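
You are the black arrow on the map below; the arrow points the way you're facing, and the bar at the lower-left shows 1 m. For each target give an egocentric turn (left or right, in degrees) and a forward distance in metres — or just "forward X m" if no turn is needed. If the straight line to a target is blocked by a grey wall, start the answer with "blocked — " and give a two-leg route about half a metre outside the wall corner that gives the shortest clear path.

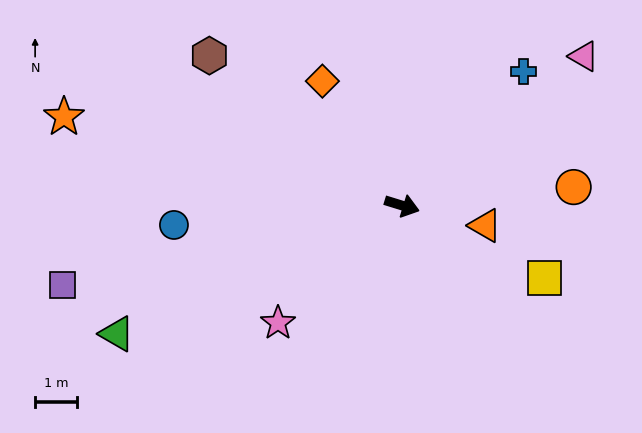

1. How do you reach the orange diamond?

turn left 140°, forward 3.6 m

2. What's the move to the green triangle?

turn right 139°, forward 7.5 m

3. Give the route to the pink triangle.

turn left 57°, forward 5.7 m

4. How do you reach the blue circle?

turn right 158°, forward 5.5 m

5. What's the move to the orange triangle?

turn left 4°, forward 2.1 m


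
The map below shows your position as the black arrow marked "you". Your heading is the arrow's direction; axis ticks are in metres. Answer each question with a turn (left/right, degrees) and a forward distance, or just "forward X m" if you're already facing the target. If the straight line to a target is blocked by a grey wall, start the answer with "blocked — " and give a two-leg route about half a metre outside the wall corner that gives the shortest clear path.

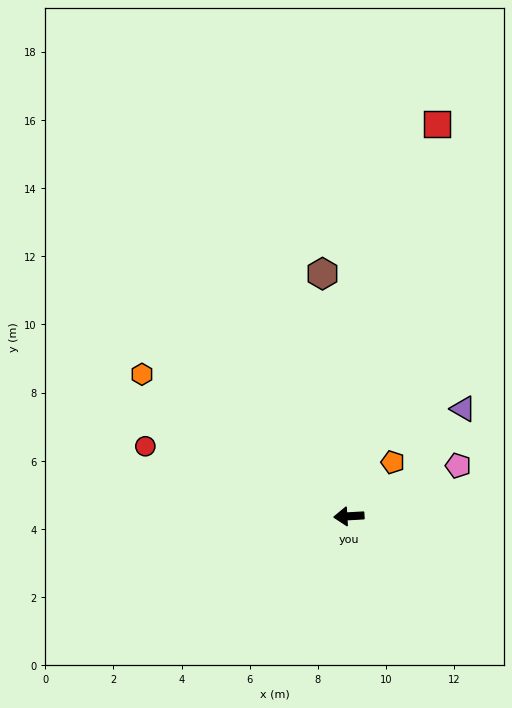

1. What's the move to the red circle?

turn right 22°, forward 6.3 m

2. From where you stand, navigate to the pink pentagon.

turn right 158°, forward 3.5 m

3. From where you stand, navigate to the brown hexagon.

turn right 87°, forward 7.2 m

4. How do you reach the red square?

turn right 106°, forward 11.8 m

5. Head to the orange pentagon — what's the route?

turn right 132°, forward 2.0 m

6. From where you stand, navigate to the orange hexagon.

turn right 38°, forward 7.4 m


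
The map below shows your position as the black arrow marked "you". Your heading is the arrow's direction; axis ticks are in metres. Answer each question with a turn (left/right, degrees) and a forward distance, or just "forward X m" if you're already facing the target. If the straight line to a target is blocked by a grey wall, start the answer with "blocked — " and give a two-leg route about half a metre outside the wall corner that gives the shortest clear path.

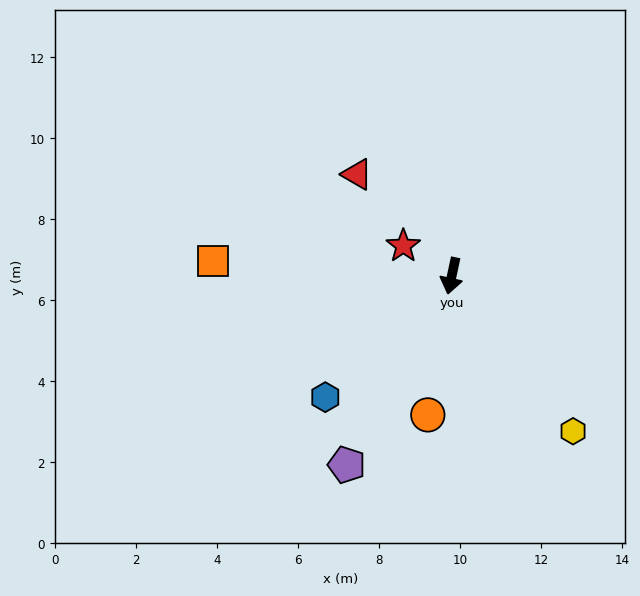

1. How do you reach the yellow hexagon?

turn left 50°, forward 4.9 m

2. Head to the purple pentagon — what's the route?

turn right 17°, forward 5.3 m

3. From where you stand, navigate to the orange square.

turn right 81°, forward 5.9 m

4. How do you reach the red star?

turn right 110°, forward 1.4 m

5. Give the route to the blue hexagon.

turn right 34°, forward 4.3 m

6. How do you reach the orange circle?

turn left 2°, forward 3.5 m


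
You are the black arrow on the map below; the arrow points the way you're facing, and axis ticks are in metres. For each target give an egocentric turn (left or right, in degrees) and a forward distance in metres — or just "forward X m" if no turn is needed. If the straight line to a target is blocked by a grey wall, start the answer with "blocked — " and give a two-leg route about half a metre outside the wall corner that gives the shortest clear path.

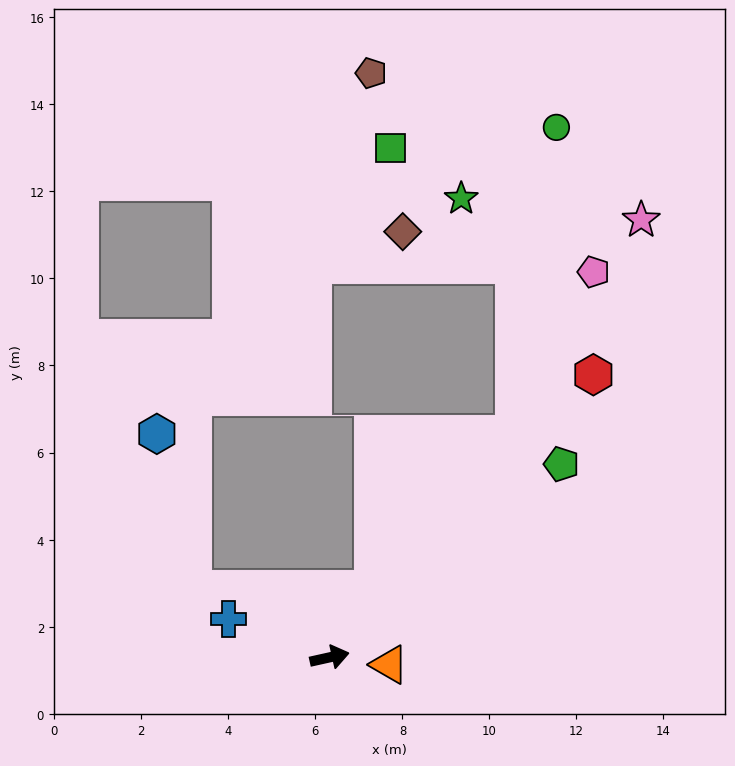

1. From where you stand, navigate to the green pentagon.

turn left 27°, forward 6.9 m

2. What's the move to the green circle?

blocked — turn left 38°, forward 6.7 m, then turn left 32°, forward 7.1 m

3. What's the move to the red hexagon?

turn left 34°, forward 8.9 m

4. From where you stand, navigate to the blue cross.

turn left 147°, forward 2.5 m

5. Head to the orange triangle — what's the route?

turn right 19°, forward 1.4 m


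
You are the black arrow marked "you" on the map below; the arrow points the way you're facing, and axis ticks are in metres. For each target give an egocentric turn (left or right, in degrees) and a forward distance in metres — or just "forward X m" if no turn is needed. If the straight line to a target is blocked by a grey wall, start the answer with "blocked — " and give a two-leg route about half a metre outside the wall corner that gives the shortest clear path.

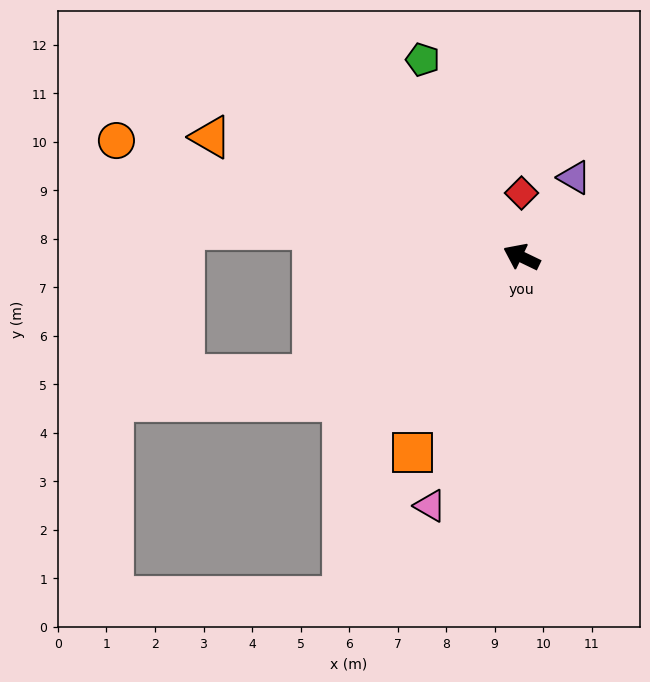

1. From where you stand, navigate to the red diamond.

turn right 64°, forward 1.3 m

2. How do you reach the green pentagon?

turn right 38°, forward 4.5 m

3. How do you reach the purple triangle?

turn right 98°, forward 2.0 m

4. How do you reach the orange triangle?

turn left 5°, forward 6.9 m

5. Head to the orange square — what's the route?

turn left 87°, forward 4.6 m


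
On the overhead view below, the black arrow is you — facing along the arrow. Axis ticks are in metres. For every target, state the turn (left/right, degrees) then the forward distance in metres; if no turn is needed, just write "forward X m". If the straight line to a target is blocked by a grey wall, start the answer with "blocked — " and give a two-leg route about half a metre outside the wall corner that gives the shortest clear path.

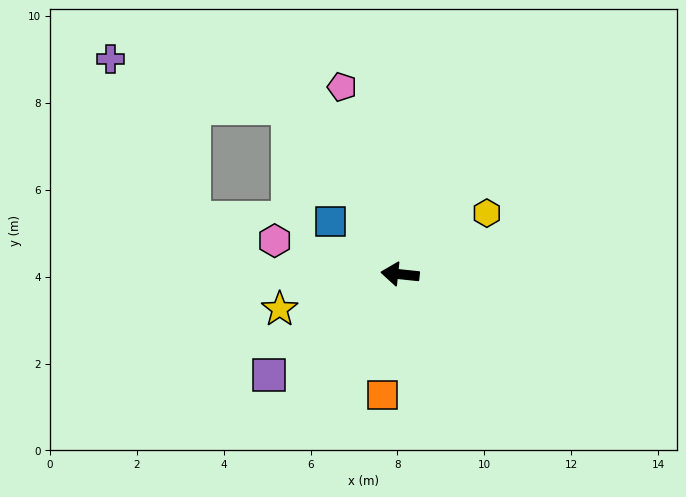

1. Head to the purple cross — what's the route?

blocked — turn right 51°, forward 4.6 m, then turn left 42°, forward 4.3 m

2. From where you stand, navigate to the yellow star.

turn left 22°, forward 2.9 m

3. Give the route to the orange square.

turn left 88°, forward 2.8 m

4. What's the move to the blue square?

turn right 31°, forward 2.0 m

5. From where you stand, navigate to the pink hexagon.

turn right 9°, forward 3.0 m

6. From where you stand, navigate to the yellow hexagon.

turn right 139°, forward 2.4 m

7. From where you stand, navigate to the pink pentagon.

turn right 67°, forward 4.5 m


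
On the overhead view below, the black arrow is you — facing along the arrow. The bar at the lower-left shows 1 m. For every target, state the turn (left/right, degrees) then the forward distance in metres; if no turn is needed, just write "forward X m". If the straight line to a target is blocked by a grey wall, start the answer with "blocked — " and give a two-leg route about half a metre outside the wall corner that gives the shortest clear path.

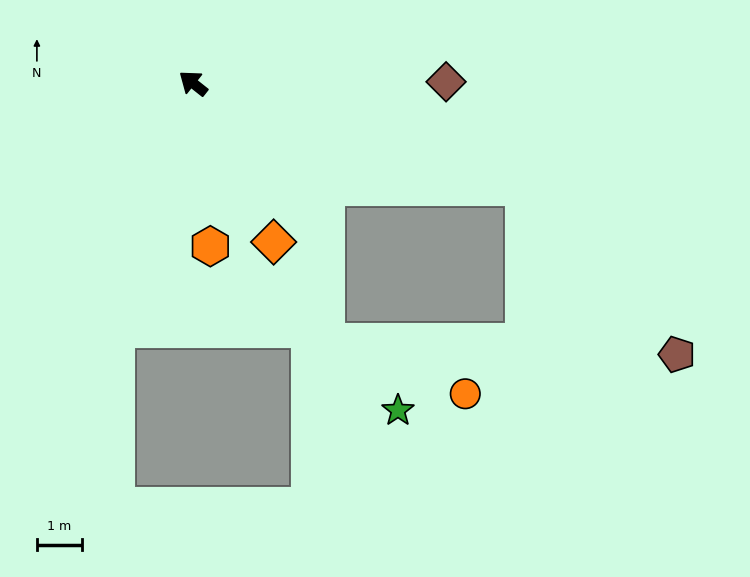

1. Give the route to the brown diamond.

turn right 141°, forward 5.7 m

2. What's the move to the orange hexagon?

turn left 134°, forward 3.7 m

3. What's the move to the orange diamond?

turn left 155°, forward 4.0 m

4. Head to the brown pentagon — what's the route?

blocked — turn right 159°, forward 7.8 m, then turn right 30°, forward 5.1 m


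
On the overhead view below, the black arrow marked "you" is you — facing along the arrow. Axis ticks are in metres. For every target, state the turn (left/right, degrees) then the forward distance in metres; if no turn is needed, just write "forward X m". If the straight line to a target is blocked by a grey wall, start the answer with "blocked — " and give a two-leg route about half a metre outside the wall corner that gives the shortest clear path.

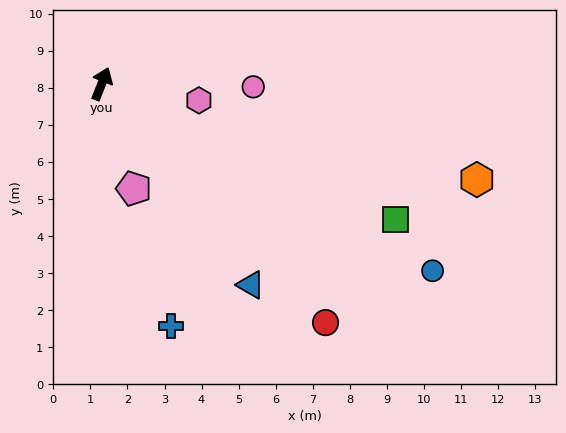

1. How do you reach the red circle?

turn right 115°, forward 8.8 m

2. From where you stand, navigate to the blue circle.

turn right 98°, forward 10.3 m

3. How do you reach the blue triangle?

turn right 122°, forward 6.8 m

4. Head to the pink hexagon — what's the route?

turn right 78°, forward 2.7 m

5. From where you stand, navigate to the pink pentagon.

turn right 141°, forward 3.0 m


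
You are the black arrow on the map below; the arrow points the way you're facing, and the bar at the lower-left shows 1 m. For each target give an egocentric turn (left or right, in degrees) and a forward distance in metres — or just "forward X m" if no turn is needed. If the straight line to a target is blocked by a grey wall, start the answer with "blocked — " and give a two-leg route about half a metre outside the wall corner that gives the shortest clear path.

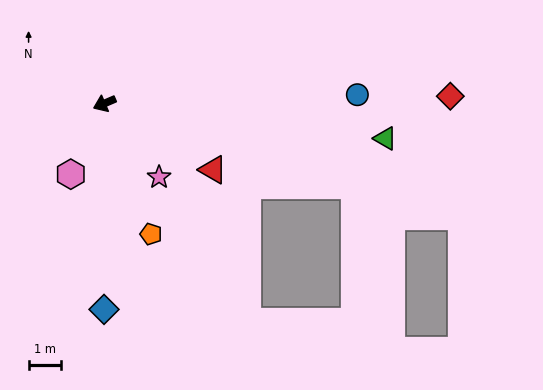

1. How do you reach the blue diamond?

turn left 67°, forward 6.4 m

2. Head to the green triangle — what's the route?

turn left 150°, forward 8.8 m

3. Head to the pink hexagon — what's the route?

turn left 41°, forward 2.4 m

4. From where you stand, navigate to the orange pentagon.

turn left 86°, forward 4.3 m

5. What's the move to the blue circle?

turn left 159°, forward 7.8 m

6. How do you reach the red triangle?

turn left 125°, forward 3.9 m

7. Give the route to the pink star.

turn left 103°, forward 2.8 m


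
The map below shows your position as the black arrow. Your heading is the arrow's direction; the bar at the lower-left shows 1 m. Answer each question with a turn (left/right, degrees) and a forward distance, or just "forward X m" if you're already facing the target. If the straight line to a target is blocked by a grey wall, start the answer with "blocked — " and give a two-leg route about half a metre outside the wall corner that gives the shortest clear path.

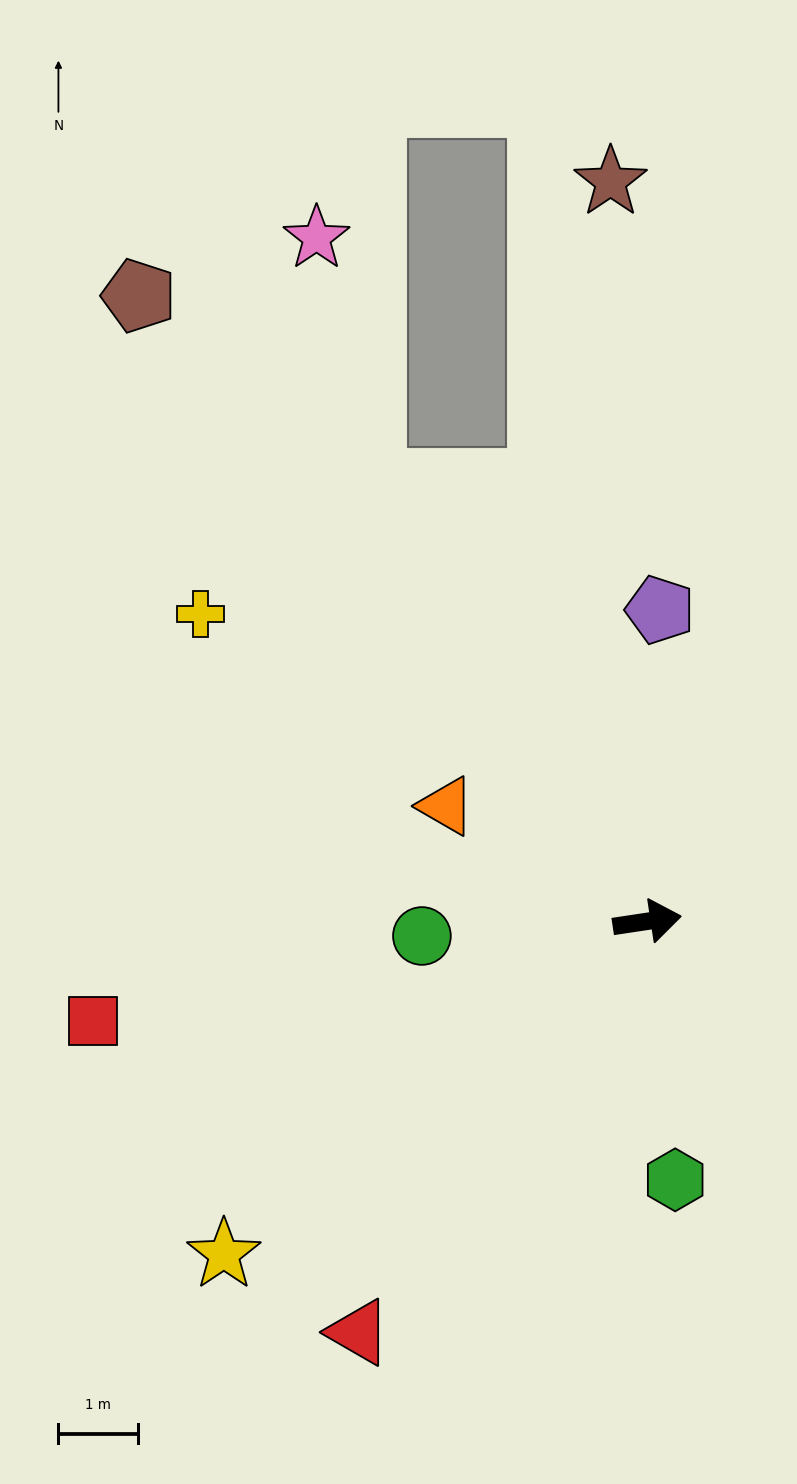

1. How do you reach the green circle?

turn left 175°, forward 2.8 m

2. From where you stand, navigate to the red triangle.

turn right 134°, forward 6.3 m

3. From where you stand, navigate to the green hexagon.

turn right 92°, forward 3.3 m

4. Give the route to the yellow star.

turn right 150°, forward 6.8 m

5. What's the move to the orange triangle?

turn left 142°, forward 2.9 m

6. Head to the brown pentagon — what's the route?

turn left 121°, forward 10.2 m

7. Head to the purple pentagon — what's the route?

turn left 79°, forward 3.9 m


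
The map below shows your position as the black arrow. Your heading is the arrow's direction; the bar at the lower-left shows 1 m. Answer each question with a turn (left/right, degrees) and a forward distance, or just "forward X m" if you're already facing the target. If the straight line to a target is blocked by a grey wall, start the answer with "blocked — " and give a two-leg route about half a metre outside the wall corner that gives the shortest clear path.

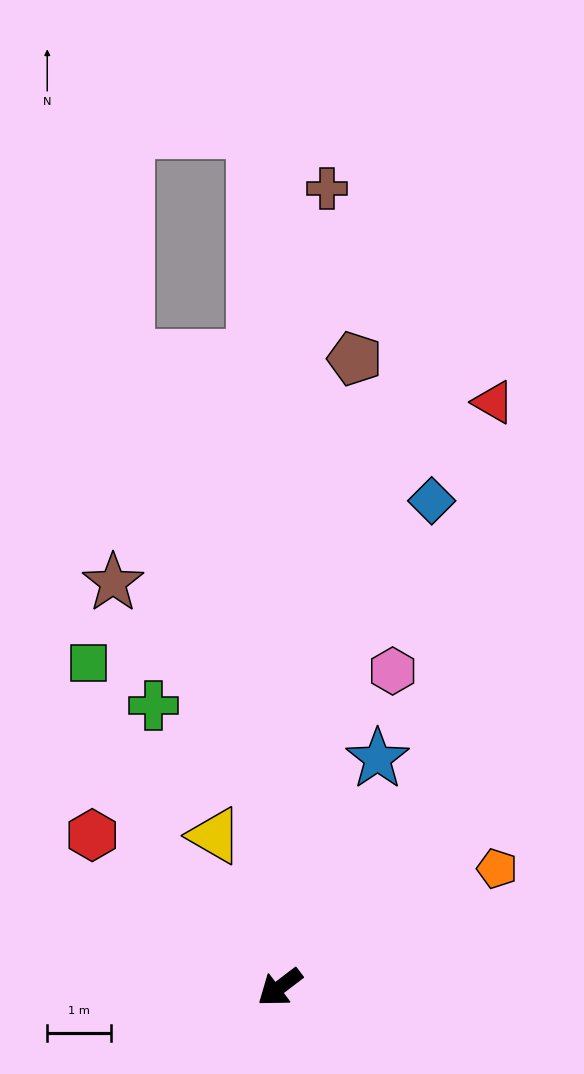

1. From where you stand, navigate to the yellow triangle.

turn right 104°, forward 2.6 m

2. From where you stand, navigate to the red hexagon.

turn right 76°, forward 3.8 m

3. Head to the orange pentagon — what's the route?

turn left 171°, forward 3.9 m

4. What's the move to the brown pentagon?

turn right 134°, forward 10.0 m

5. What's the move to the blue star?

turn right 150°, forward 3.9 m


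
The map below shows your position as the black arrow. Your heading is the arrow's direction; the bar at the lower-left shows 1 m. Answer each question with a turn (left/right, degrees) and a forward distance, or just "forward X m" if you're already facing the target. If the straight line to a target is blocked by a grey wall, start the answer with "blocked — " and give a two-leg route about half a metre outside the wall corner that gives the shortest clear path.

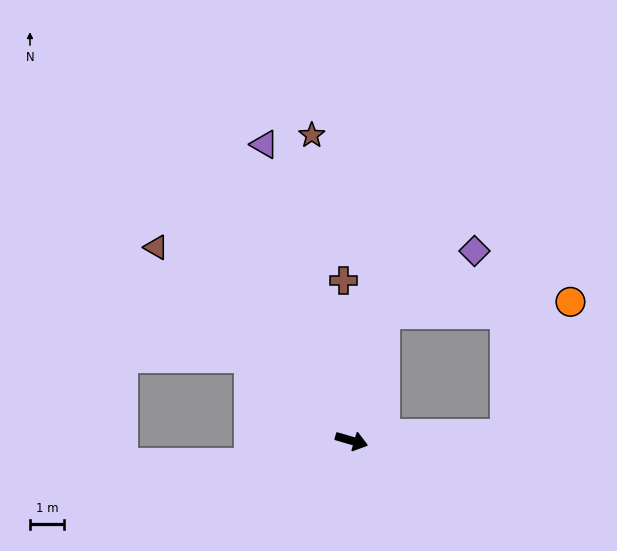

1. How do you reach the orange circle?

blocked — turn left 19°, forward 4.5 m, then turn left 61°, forward 4.3 m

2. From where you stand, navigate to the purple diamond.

blocked — turn left 91°, forward 3.8 m, then turn right 39°, forward 3.2 m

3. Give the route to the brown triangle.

turn left 152°, forward 8.0 m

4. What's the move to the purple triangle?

turn left 123°, forward 9.0 m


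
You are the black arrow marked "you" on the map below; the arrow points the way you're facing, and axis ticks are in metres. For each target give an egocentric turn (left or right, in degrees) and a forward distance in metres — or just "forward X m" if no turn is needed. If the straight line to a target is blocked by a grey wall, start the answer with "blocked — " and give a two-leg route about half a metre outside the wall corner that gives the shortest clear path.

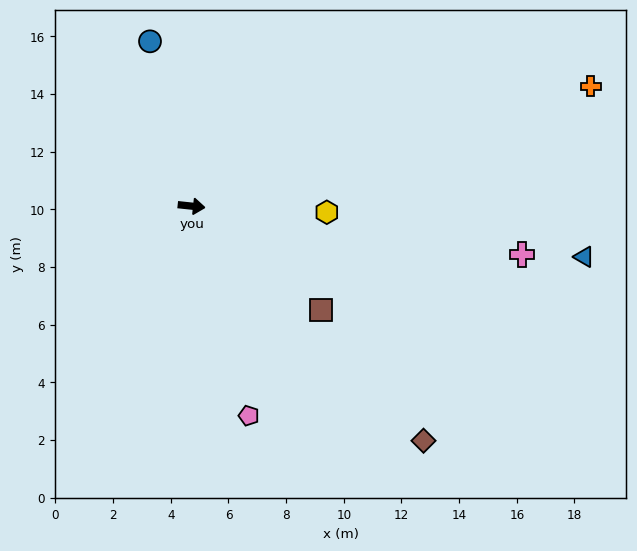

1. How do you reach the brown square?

turn right 33°, forward 5.8 m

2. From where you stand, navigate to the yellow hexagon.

turn left 3°, forward 4.7 m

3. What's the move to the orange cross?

turn left 23°, forward 14.5 m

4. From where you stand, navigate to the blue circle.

turn left 110°, forward 5.9 m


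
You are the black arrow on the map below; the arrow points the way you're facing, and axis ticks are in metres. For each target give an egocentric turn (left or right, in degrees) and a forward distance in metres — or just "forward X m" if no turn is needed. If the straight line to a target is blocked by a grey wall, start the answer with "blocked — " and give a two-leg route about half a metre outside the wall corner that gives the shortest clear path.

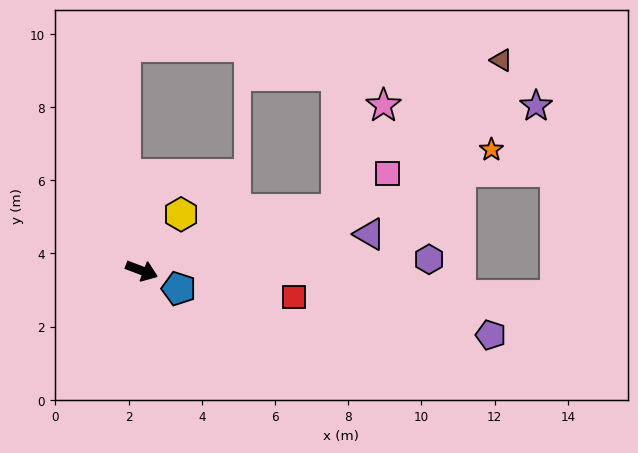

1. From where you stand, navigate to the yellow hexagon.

turn left 76°, forward 1.9 m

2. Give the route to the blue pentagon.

turn right 5°, forward 1.1 m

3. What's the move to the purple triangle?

turn left 30°, forward 6.3 m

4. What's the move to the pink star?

blocked — turn left 38°, forward 5.6 m, then turn left 48°, forward 3.1 m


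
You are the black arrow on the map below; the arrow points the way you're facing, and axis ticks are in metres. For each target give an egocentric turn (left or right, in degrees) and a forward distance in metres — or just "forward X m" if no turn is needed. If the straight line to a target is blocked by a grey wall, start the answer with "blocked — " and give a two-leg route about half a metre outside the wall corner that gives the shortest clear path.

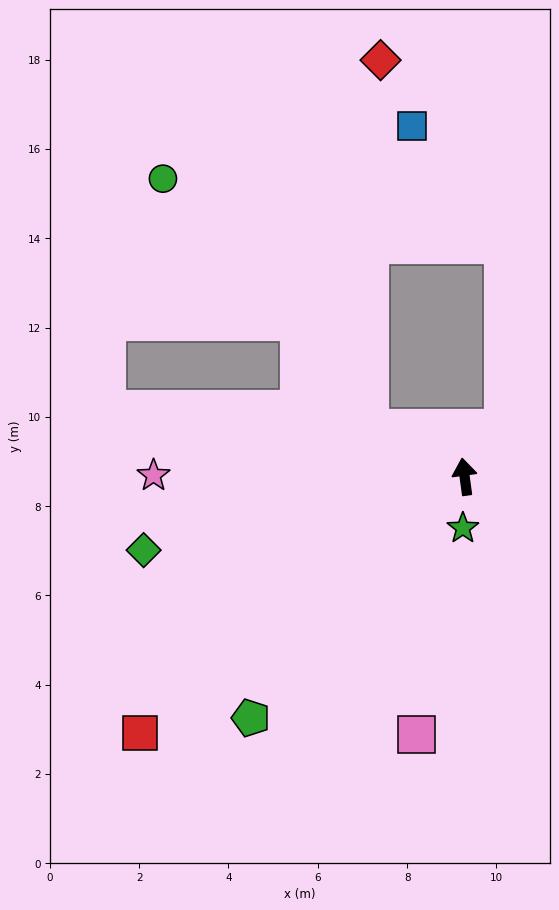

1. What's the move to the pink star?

turn left 82°, forward 7.0 m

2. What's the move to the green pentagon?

turn left 131°, forward 7.2 m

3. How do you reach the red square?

turn left 121°, forward 9.3 m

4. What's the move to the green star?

turn left 170°, forward 1.2 m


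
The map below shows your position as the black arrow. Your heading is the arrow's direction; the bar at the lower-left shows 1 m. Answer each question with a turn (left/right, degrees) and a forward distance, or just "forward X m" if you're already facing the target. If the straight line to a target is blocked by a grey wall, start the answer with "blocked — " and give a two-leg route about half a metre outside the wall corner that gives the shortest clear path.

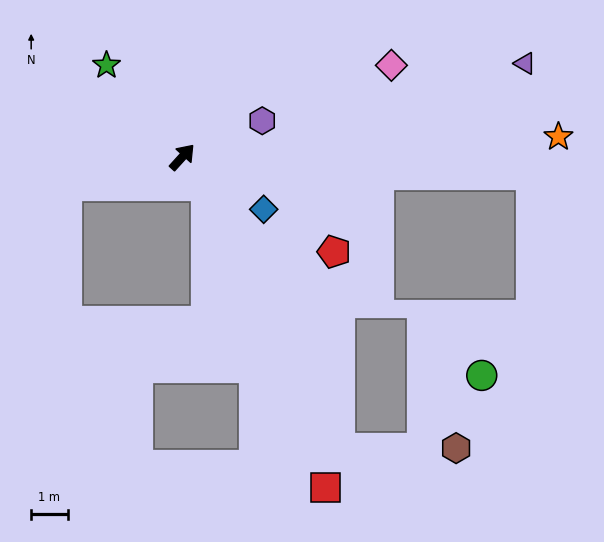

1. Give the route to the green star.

turn left 82°, forward 3.3 m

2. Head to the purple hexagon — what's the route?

turn right 23°, forward 2.4 m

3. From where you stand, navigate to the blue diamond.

turn right 81°, forward 2.6 m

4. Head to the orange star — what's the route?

turn right 45°, forward 10.3 m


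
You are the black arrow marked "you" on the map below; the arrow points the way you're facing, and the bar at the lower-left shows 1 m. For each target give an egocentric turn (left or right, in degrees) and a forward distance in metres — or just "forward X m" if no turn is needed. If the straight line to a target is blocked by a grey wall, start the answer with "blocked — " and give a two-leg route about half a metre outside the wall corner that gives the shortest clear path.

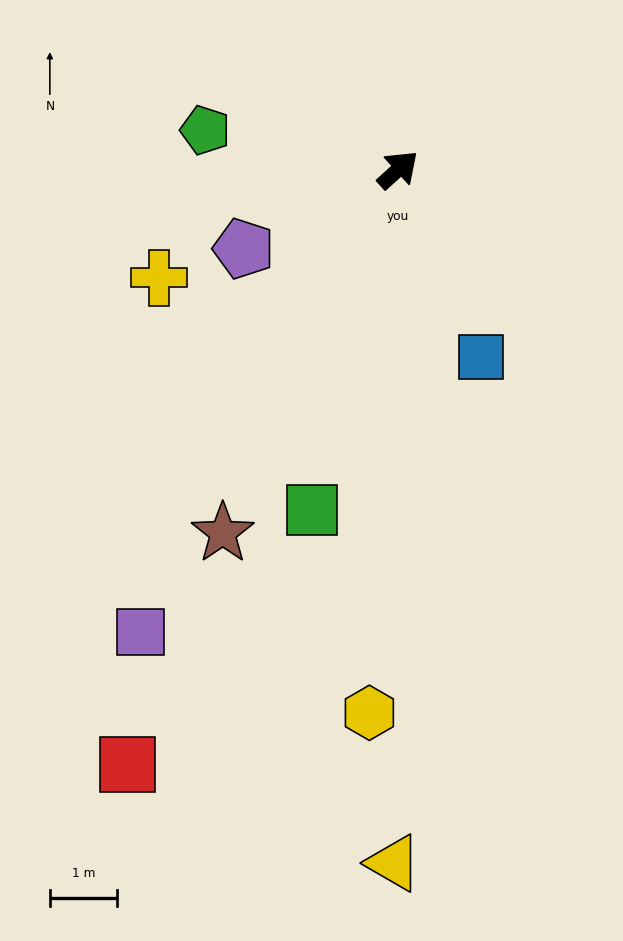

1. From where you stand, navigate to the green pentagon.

turn left 126°, forward 2.9 m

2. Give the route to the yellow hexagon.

turn right 135°, forward 8.1 m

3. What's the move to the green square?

turn right 146°, forward 5.2 m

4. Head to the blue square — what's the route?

turn right 108°, forward 3.1 m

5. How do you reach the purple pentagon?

turn left 165°, forward 2.6 m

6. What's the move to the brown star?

turn right 158°, forward 6.0 m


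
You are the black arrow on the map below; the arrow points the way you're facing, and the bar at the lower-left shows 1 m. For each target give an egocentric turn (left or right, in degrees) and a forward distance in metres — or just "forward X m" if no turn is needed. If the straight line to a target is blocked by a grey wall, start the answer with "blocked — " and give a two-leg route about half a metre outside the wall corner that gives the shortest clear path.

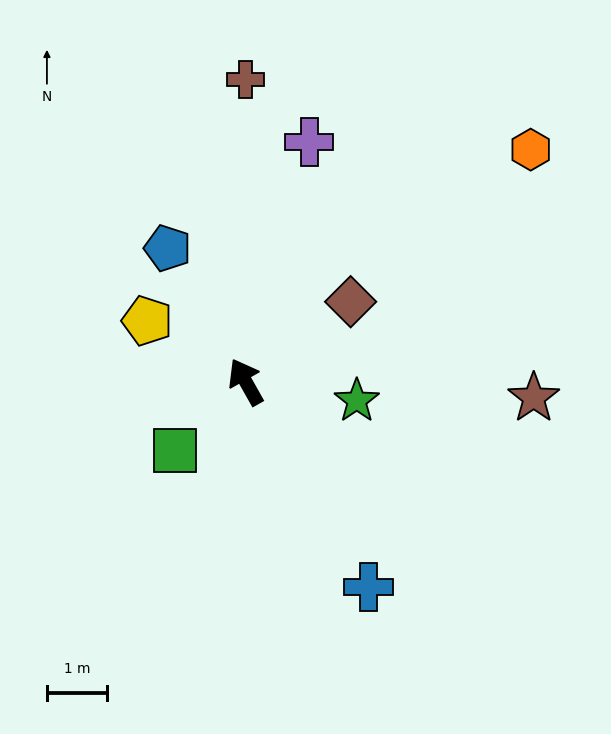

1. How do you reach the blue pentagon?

forward 2.6 m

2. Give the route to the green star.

turn right 129°, forward 1.9 m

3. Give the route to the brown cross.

turn right 29°, forward 5.0 m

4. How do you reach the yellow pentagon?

turn left 29°, forward 1.9 m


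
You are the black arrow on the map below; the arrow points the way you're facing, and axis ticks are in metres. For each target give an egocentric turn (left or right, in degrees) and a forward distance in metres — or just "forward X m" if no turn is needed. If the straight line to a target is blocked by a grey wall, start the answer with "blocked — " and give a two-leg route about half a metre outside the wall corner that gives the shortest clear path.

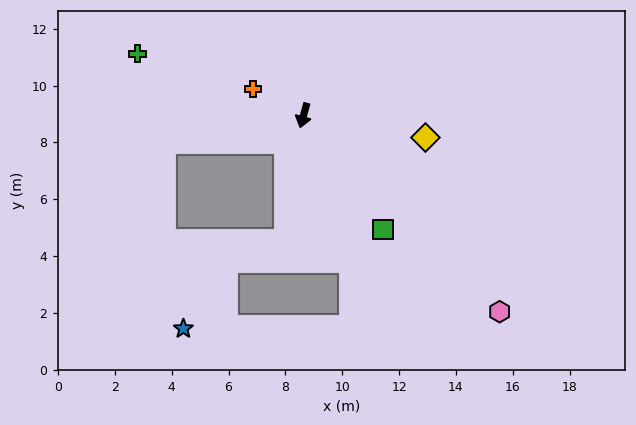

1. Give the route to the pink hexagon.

turn left 60°, forward 9.8 m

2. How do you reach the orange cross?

turn right 102°, forward 2.0 m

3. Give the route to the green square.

turn left 50°, forward 4.9 m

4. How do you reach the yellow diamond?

turn left 95°, forward 4.4 m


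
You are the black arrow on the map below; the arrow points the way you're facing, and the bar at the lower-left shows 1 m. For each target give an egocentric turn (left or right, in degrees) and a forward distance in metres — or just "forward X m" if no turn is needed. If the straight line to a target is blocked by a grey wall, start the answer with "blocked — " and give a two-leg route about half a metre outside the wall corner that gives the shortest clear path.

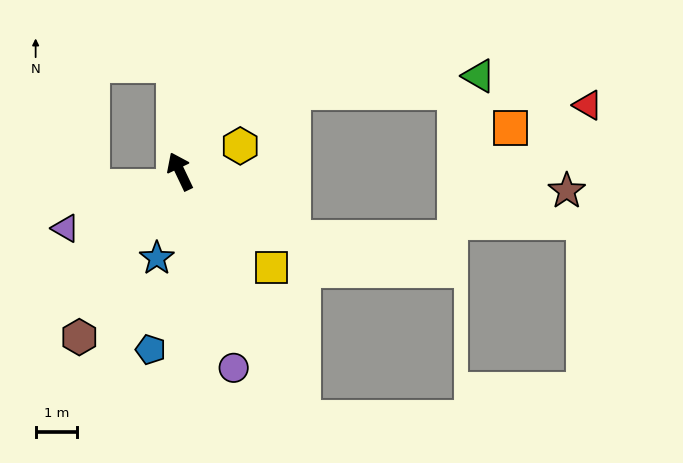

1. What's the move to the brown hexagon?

turn left 123°, forward 4.6 m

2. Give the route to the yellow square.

turn right 162°, forward 3.2 m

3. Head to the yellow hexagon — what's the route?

turn right 93°, forward 1.6 m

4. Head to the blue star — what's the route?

turn left 140°, forward 2.1 m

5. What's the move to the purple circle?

turn left 170°, forward 4.9 m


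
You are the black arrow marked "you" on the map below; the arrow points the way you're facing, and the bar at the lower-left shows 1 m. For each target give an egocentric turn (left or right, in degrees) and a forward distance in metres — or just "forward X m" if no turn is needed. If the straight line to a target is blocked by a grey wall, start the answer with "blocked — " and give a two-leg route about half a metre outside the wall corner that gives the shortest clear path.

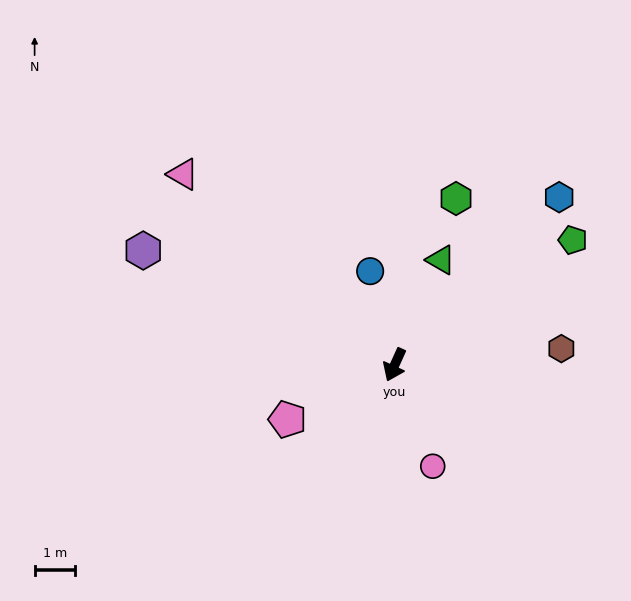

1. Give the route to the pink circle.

turn left 45°, forward 2.7 m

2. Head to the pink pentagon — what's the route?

turn right 39°, forward 2.9 m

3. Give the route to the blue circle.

turn right 141°, forward 2.4 m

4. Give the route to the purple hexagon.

turn right 90°, forward 6.8 m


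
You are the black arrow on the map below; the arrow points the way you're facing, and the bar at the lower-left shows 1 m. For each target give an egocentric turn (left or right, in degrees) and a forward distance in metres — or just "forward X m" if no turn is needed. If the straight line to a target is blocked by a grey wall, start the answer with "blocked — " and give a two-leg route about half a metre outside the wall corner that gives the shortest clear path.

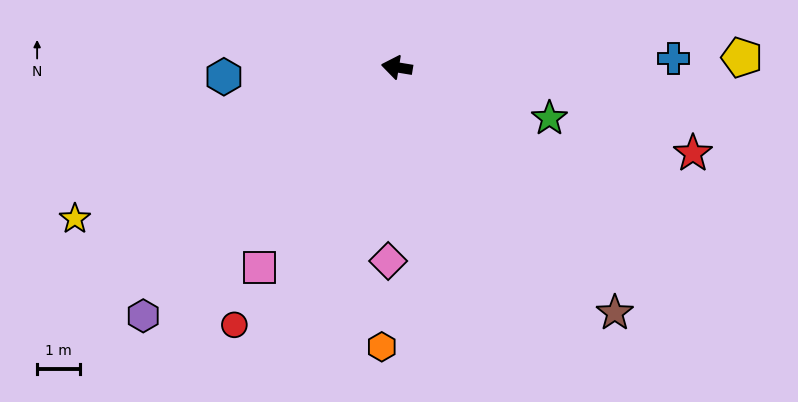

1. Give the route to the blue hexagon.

turn left 12°, forward 4.0 m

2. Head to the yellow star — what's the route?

turn left 34°, forward 8.2 m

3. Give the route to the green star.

turn left 171°, forward 3.7 m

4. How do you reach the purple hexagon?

turn left 54°, forward 8.2 m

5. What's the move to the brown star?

turn left 141°, forward 7.6 m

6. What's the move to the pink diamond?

turn left 97°, forward 4.5 m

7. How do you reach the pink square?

turn left 65°, forward 5.6 m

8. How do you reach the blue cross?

turn right 169°, forward 6.4 m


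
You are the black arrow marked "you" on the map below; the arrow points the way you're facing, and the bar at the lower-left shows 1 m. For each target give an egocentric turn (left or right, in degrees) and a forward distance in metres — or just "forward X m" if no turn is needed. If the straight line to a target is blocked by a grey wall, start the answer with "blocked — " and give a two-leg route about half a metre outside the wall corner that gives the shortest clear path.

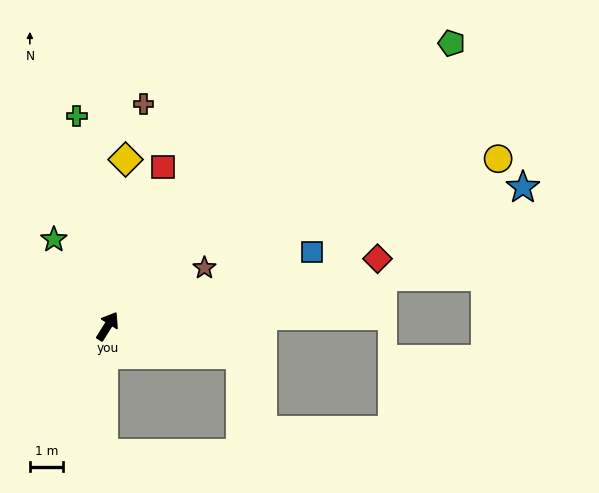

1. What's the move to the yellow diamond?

turn left 26°, forward 5.0 m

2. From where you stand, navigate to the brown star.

turn right 27°, forward 3.4 m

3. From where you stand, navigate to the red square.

turn left 13°, forward 5.0 m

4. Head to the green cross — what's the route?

turn left 40°, forward 6.3 m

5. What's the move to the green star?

turn left 64°, forward 3.0 m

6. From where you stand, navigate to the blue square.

turn right 38°, forward 6.5 m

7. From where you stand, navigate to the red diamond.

turn right 44°, forward 8.3 m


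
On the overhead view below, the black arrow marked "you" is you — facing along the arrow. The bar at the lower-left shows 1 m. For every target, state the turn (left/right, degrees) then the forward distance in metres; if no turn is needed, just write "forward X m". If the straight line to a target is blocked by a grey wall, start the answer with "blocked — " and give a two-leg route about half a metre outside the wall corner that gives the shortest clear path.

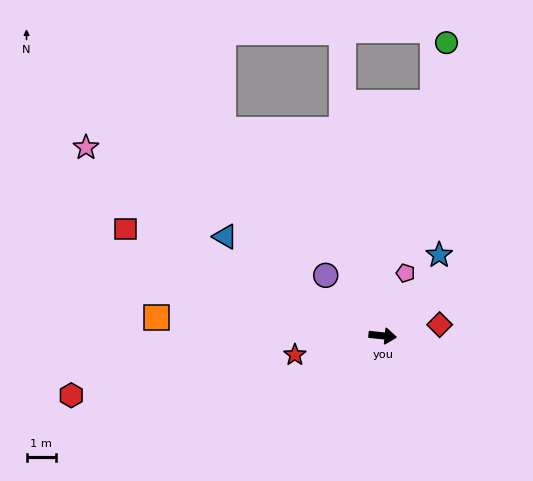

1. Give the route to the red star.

turn right 162°, forward 3.1 m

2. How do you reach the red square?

turn left 163°, forward 9.6 m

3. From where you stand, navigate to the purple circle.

turn left 139°, forward 2.9 m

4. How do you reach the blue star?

turn left 61°, forward 3.4 m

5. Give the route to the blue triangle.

turn left 154°, forward 6.4 m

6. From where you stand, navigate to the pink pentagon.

turn left 76°, forward 2.3 m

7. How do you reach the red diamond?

turn left 17°, forward 2.0 m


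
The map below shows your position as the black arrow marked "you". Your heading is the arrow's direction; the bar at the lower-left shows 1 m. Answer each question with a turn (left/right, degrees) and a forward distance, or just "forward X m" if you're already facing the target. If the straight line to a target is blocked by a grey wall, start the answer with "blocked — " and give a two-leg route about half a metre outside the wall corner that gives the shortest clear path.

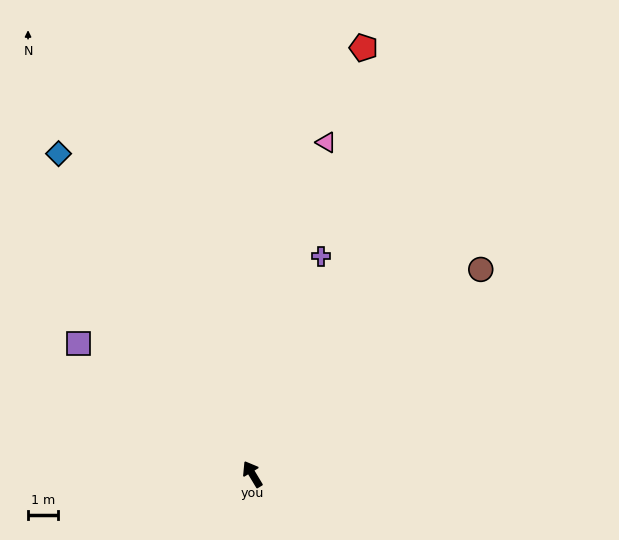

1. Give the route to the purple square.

turn left 22°, forward 7.3 m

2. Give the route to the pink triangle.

turn right 44°, forward 11.3 m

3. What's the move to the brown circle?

turn right 79°, forward 10.2 m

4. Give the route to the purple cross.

turn right 48°, forward 7.6 m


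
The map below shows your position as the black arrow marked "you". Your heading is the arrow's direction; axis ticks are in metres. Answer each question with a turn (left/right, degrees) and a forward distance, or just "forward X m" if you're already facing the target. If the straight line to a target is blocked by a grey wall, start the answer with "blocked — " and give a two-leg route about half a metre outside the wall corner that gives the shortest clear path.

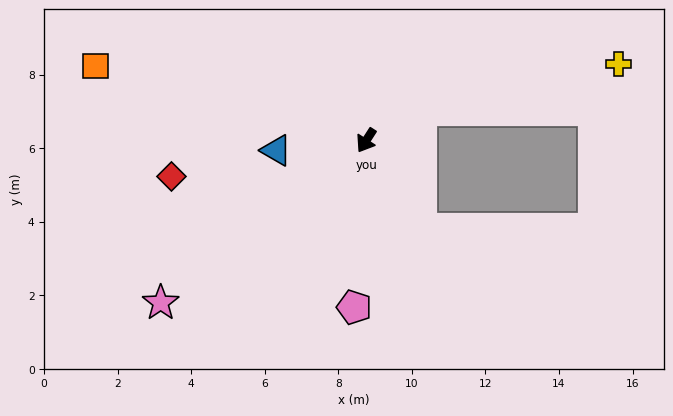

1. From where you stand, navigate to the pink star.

turn right 19°, forward 7.1 m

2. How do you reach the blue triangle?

turn right 51°, forward 2.5 m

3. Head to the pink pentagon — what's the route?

turn left 29°, forward 4.5 m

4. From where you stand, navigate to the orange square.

turn right 73°, forward 7.6 m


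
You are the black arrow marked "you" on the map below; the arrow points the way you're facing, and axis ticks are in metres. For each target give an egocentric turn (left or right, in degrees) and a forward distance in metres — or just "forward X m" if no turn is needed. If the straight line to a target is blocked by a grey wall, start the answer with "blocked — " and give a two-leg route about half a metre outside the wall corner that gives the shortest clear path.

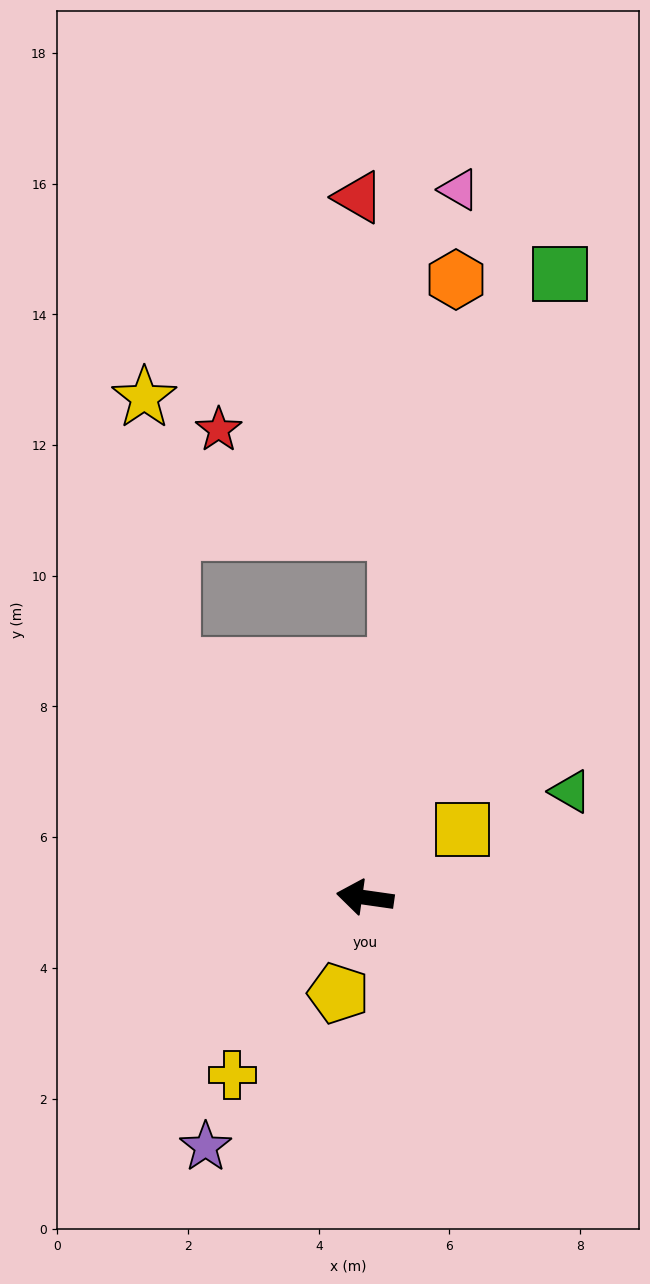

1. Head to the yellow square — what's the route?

turn right 137°, forward 1.8 m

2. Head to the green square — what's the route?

turn right 99°, forward 10.0 m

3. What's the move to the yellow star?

blocked — turn right 42°, forward 4.6 m, then turn right 34°, forward 4.1 m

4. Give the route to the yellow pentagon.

turn left 82°, forward 1.5 m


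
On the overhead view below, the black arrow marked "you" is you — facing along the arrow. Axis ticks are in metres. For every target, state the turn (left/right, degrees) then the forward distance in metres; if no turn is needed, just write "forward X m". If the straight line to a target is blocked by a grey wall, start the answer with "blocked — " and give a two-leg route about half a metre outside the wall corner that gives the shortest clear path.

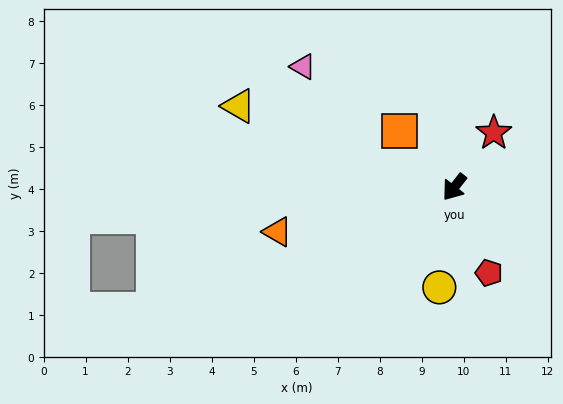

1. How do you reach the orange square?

turn right 98°, forward 1.9 m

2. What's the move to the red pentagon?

turn left 60°, forward 2.2 m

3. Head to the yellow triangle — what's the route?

turn right 73°, forward 5.5 m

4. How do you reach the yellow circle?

turn left 30°, forward 2.4 m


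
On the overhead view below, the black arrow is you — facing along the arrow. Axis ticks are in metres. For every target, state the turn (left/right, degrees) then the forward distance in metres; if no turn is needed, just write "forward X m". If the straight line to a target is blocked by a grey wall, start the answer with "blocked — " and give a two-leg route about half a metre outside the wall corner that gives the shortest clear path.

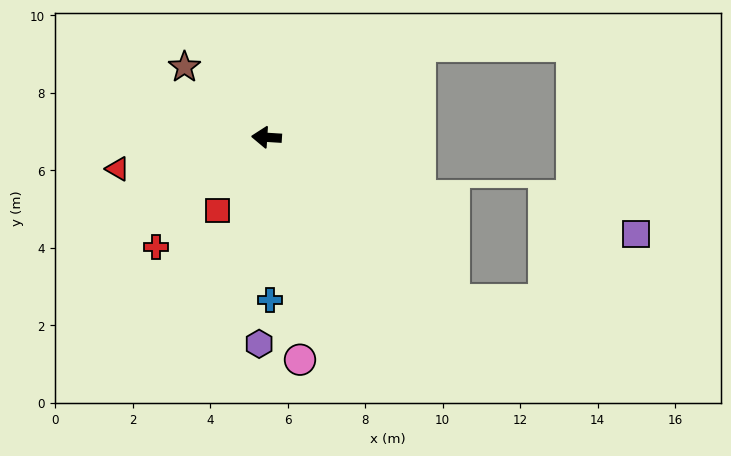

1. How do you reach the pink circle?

turn left 102°, forward 5.8 m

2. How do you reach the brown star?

turn right 37°, forward 2.8 m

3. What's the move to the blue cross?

turn left 95°, forward 4.2 m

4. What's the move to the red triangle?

turn left 16°, forward 3.9 m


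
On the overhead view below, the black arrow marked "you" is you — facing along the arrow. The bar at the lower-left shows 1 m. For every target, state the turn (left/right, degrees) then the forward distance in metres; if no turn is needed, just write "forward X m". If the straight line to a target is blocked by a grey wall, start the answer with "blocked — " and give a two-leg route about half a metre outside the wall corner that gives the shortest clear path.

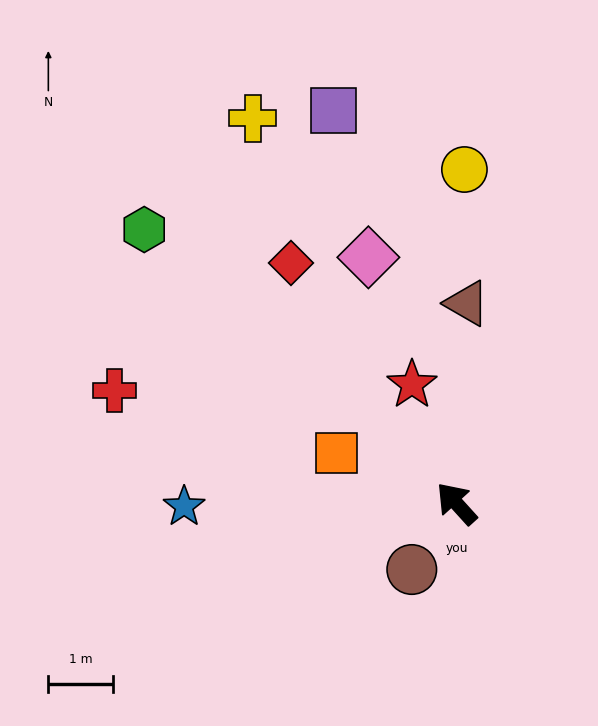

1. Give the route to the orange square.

turn left 25°, forward 2.0 m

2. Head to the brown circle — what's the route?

turn left 104°, forward 1.2 m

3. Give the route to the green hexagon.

turn left 7°, forward 6.5 m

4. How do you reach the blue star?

turn left 48°, forward 4.2 m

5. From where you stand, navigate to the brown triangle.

turn right 45°, forward 3.1 m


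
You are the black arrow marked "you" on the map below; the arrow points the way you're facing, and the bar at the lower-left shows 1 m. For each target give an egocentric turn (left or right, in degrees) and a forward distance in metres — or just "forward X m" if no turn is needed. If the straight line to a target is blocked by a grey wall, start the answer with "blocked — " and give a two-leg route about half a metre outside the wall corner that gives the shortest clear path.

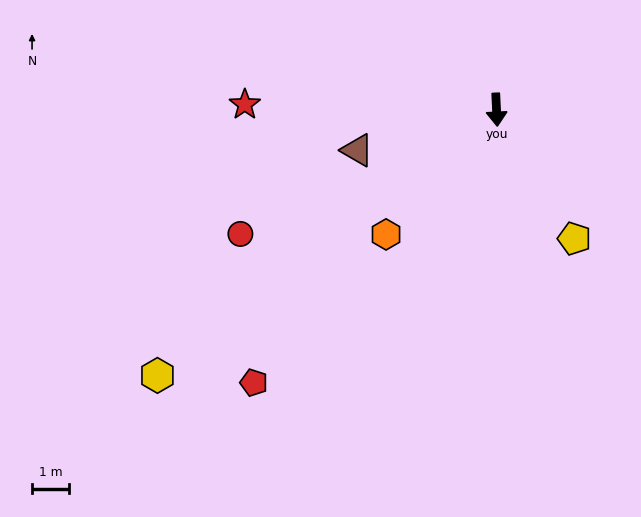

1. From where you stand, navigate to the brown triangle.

turn right 77°, forward 3.9 m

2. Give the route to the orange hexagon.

turn right 44°, forward 4.5 m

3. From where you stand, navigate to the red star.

turn right 94°, forward 6.8 m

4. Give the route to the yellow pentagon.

turn left 28°, forward 4.1 m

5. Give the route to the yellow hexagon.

turn right 55°, forward 11.6 m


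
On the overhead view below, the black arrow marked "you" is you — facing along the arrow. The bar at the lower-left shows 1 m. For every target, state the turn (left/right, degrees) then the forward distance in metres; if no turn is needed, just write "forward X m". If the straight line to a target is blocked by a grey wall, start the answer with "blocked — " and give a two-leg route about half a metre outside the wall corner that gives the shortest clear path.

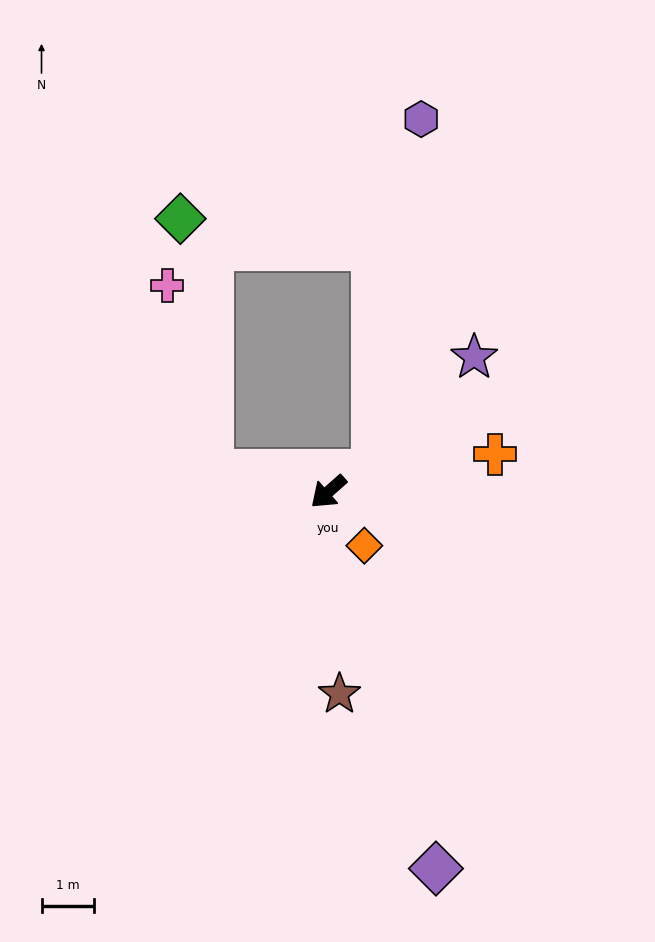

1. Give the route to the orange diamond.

turn left 82°, forward 1.2 m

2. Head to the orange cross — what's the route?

turn left 151°, forward 3.2 m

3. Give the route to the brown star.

turn left 52°, forward 3.8 m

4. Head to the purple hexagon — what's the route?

blocked — turn left 162°, forward 0.9 m, then turn left 59°, forward 6.7 m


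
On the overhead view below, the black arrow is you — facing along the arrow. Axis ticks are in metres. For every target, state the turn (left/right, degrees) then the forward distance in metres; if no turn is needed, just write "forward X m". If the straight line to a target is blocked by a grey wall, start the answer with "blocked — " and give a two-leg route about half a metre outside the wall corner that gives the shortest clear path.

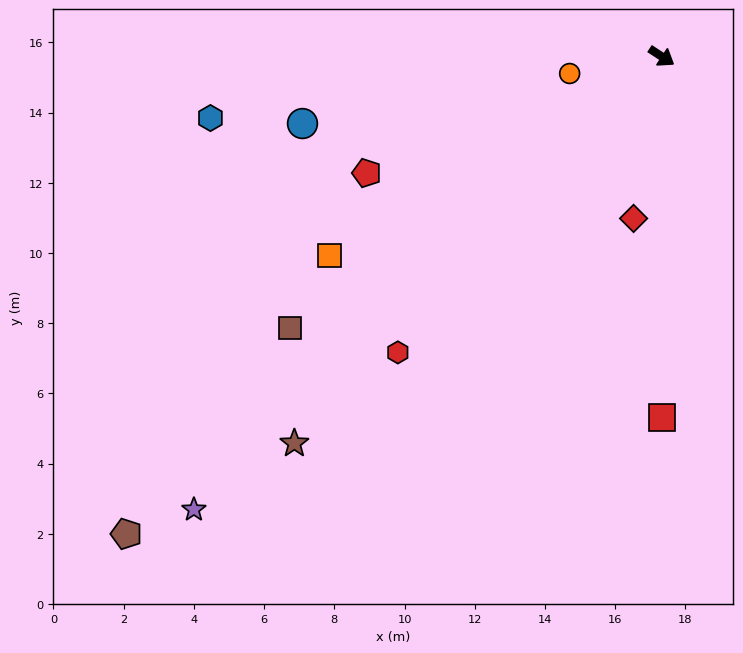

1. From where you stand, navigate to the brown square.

turn right 111°, forward 13.1 m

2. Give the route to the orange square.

turn right 116°, forward 11.0 m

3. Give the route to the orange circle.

turn right 136°, forward 2.7 m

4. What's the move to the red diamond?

turn right 67°, forward 4.7 m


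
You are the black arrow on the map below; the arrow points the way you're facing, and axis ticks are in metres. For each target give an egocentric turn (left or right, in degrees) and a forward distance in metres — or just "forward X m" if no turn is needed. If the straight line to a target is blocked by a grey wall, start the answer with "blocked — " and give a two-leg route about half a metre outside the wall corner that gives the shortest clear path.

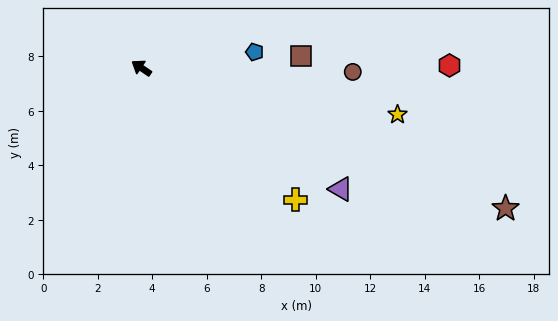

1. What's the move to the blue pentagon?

turn right 138°, forward 4.2 m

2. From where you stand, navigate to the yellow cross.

turn left 174°, forward 7.4 m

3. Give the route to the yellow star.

turn right 156°, forward 9.6 m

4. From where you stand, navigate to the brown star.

turn right 167°, forward 14.3 m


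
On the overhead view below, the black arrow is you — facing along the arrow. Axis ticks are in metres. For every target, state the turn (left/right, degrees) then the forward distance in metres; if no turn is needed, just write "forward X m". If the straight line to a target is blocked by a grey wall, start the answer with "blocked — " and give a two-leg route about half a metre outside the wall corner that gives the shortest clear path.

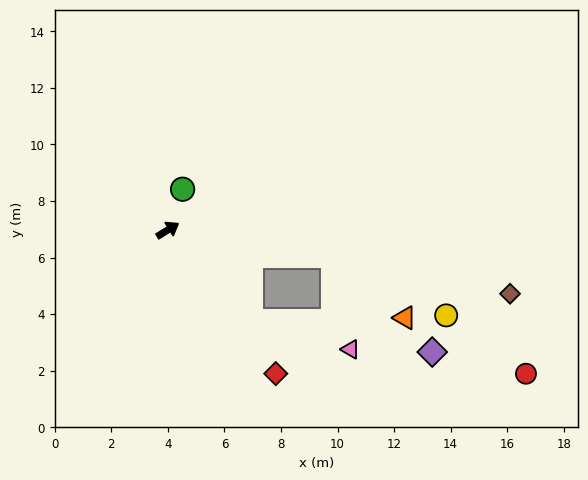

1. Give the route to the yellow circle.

blocked — turn right 41°, forward 5.9 m, then turn right 18°, forward 4.5 m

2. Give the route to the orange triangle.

blocked — turn right 41°, forward 5.9 m, then turn right 31°, forward 3.4 m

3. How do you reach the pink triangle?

blocked — turn right 79°, forward 4.4 m, then turn left 31°, forward 3.7 m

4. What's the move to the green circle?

turn left 38°, forward 1.5 m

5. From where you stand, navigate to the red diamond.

turn right 85°, forward 6.4 m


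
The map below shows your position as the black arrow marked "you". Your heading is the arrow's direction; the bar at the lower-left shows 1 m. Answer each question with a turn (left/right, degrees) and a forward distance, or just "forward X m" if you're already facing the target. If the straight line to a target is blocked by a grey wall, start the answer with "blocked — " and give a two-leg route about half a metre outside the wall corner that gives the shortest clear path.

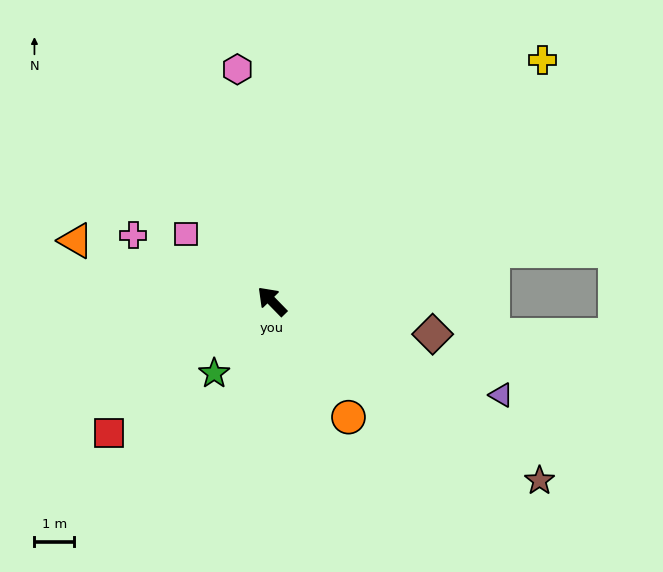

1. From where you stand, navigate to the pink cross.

turn left 20°, forward 3.8 m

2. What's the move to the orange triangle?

turn left 29°, forward 5.1 m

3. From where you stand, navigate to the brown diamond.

turn right 146°, forward 4.1 m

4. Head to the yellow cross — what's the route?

turn right 93°, forward 9.1 m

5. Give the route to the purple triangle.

turn right 157°, forward 6.2 m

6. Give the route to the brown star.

turn right 168°, forward 8.0 m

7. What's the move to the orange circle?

turn left 169°, forward 3.5 m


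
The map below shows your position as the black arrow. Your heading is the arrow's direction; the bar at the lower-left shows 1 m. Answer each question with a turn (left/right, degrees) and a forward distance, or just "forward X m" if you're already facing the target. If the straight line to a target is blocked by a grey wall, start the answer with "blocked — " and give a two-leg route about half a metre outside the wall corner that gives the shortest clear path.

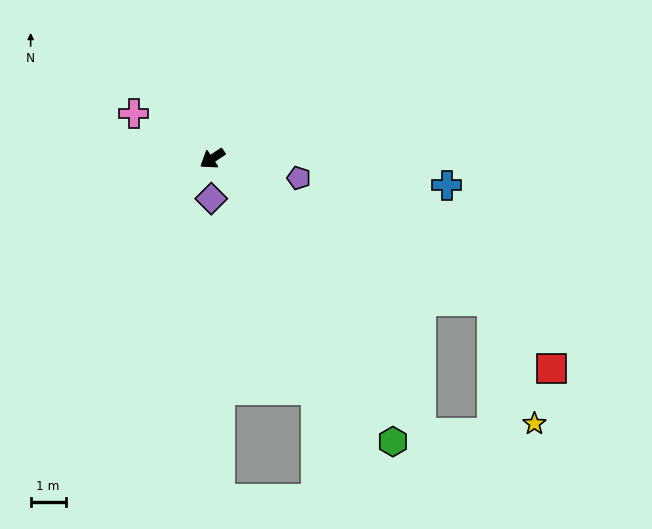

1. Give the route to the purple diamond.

turn left 55°, forward 1.1 m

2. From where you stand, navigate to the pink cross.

turn right 64°, forward 2.6 m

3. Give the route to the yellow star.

blocked — turn left 119°, forward 9.0 m, then turn right 44°, forward 3.7 m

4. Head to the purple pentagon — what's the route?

turn left 134°, forward 2.5 m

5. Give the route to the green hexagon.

turn left 89°, forward 9.6 m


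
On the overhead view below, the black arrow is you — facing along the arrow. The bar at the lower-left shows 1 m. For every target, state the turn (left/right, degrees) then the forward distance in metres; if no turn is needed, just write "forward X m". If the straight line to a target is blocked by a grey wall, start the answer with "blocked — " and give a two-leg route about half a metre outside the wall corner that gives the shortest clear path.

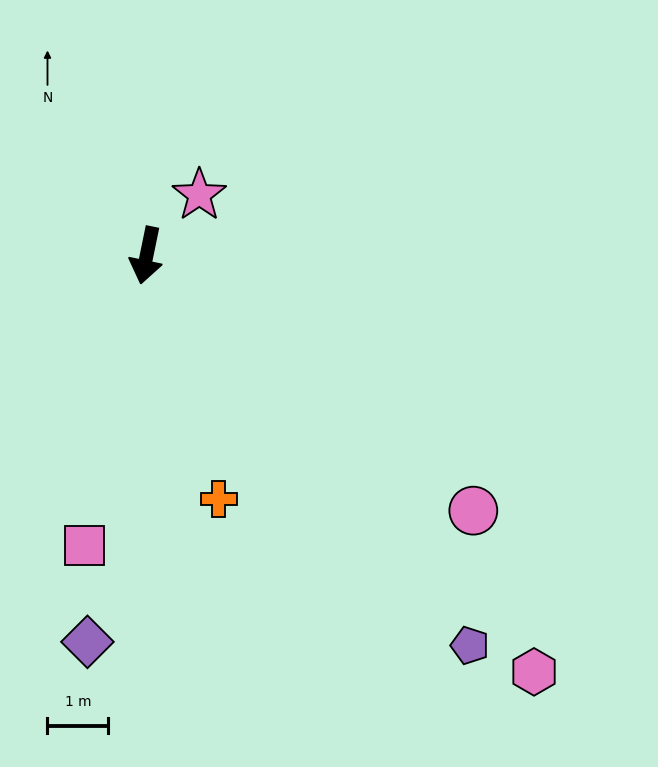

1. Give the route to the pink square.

forward 4.9 m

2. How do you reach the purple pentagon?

turn left 51°, forward 8.3 m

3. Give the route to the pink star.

turn left 151°, forward 1.3 m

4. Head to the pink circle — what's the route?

turn left 64°, forward 6.8 m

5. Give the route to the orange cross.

turn left 28°, forward 4.2 m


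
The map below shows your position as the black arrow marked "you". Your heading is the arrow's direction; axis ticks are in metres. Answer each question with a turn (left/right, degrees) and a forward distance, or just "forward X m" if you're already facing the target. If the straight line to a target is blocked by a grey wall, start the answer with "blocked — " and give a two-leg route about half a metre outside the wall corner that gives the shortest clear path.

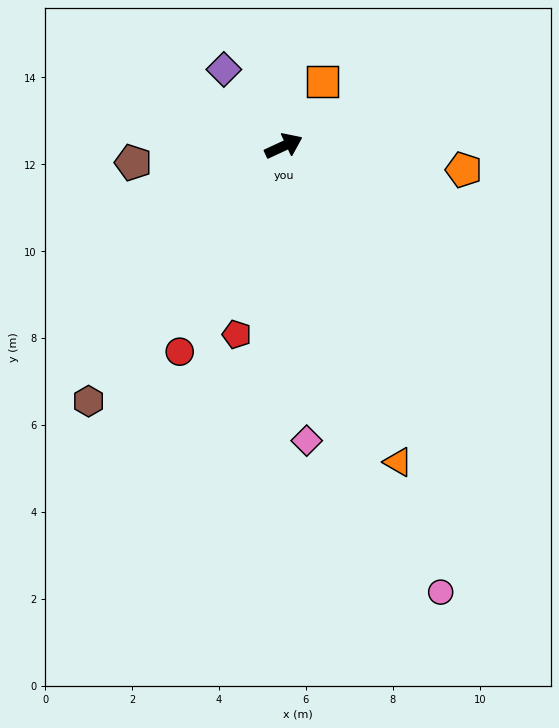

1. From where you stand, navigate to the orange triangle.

turn right 95°, forward 7.7 m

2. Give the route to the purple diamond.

turn left 103°, forward 2.2 m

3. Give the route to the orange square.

turn left 34°, forward 1.7 m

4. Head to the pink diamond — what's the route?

turn right 110°, forward 6.8 m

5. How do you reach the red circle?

turn right 142°, forward 5.3 m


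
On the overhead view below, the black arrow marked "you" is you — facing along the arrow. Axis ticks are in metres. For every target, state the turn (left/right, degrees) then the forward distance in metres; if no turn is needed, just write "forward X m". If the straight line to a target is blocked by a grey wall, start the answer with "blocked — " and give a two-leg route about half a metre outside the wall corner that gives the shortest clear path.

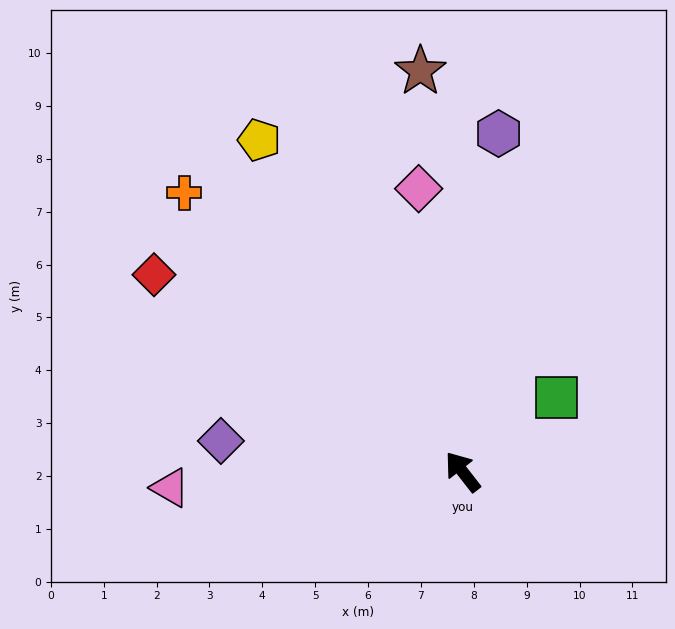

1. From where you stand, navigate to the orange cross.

turn left 7°, forward 7.5 m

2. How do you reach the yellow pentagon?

turn right 6°, forward 7.4 m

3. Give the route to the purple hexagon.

turn right 44°, forward 6.4 m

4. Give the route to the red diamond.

turn left 19°, forward 6.9 m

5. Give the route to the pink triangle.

turn left 55°, forward 5.5 m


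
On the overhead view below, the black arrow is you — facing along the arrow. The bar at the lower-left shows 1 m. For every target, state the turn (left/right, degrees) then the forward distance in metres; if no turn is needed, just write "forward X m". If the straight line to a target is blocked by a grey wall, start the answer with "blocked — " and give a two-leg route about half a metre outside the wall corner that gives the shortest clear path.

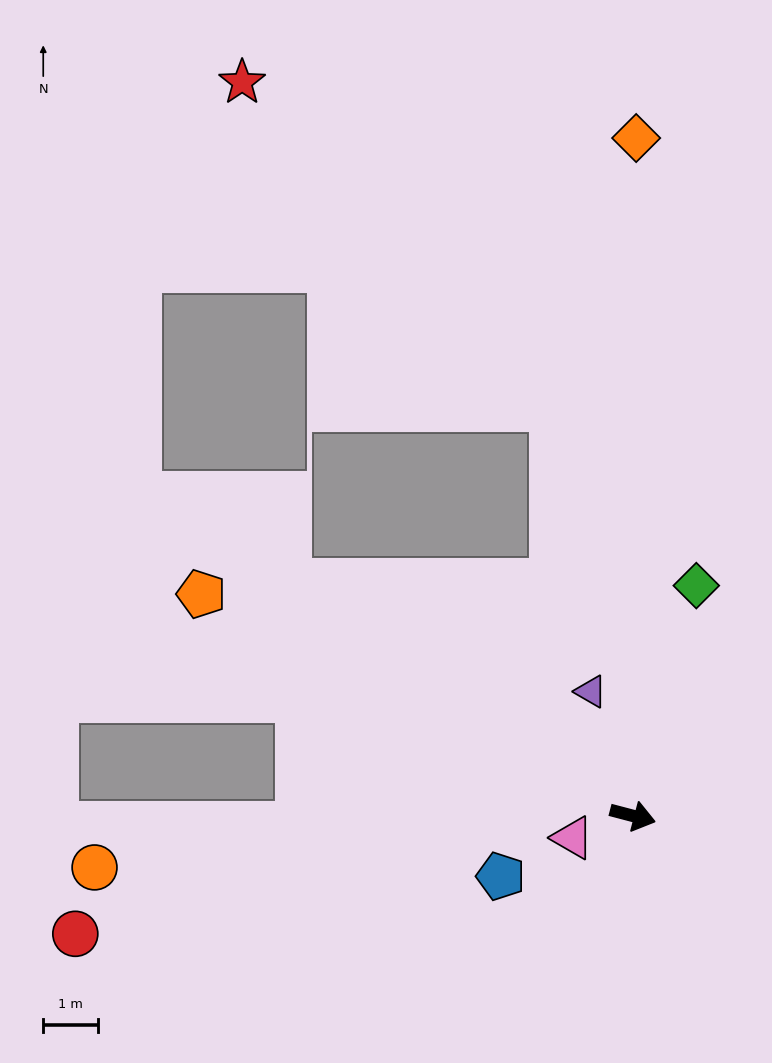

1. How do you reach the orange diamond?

turn left 104°, forward 12.3 m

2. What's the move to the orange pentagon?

turn left 168°, forward 8.8 m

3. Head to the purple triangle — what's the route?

turn left 123°, forward 2.4 m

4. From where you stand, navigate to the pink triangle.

turn right 145°, forward 1.2 m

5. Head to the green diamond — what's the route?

turn left 89°, forward 4.3 m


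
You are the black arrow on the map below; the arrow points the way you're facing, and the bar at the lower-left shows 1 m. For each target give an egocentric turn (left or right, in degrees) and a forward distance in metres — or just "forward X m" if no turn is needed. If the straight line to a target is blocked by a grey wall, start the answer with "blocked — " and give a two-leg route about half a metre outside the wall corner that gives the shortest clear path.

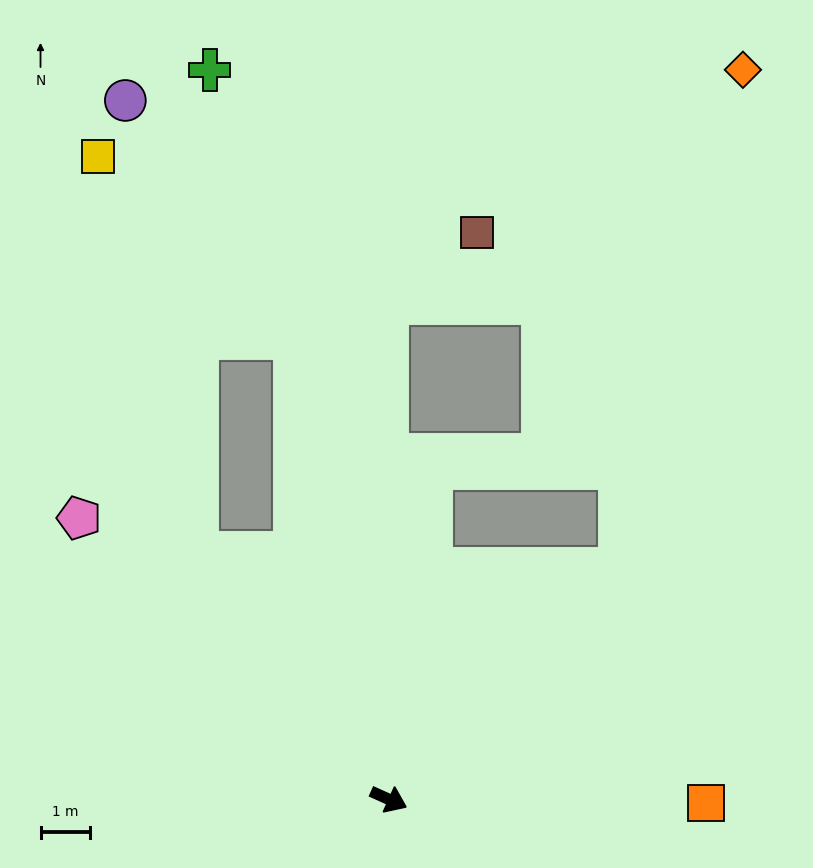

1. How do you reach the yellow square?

blocked — turn left 152°, forward 6.3 m, then turn right 24°, forward 8.3 m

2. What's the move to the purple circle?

blocked — turn left 126°, forward 9.5 m, then turn left 24°, forward 5.9 m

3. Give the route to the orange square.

turn left 24°, forward 6.4 m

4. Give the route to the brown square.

blocked — turn left 114°, forward 10.0 m, then turn right 51°, forward 2.3 m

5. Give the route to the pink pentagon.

turn left 162°, forward 8.5 m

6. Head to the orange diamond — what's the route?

blocked — turn left 69°, forward 6.6 m, then turn left 31°, forward 10.4 m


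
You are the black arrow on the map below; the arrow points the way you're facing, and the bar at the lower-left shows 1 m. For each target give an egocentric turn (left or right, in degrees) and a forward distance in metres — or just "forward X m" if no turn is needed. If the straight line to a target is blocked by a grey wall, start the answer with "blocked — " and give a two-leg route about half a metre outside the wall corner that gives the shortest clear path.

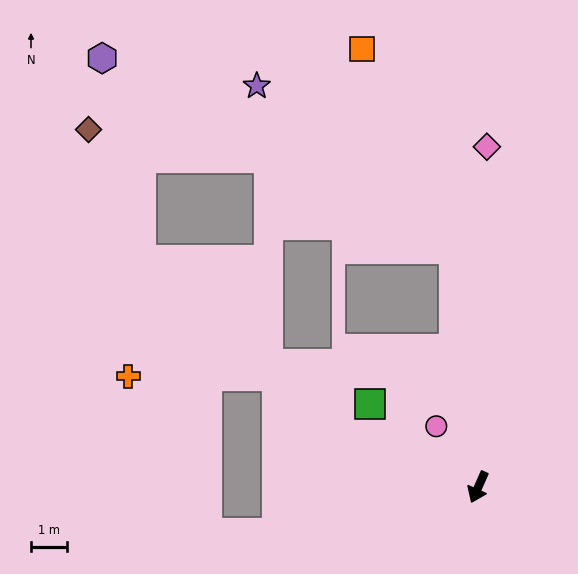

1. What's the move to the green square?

turn right 104°, forward 3.8 m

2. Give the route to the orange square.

blocked — turn right 150°, forward 6.6 m, then turn left 19°, forward 6.1 m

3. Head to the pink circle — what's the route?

turn right 122°, forward 2.0 m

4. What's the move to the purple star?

blocked — turn right 150°, forward 6.6 m, then turn left 44°, forward 7.0 m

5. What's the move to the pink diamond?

turn right 158°, forward 9.4 m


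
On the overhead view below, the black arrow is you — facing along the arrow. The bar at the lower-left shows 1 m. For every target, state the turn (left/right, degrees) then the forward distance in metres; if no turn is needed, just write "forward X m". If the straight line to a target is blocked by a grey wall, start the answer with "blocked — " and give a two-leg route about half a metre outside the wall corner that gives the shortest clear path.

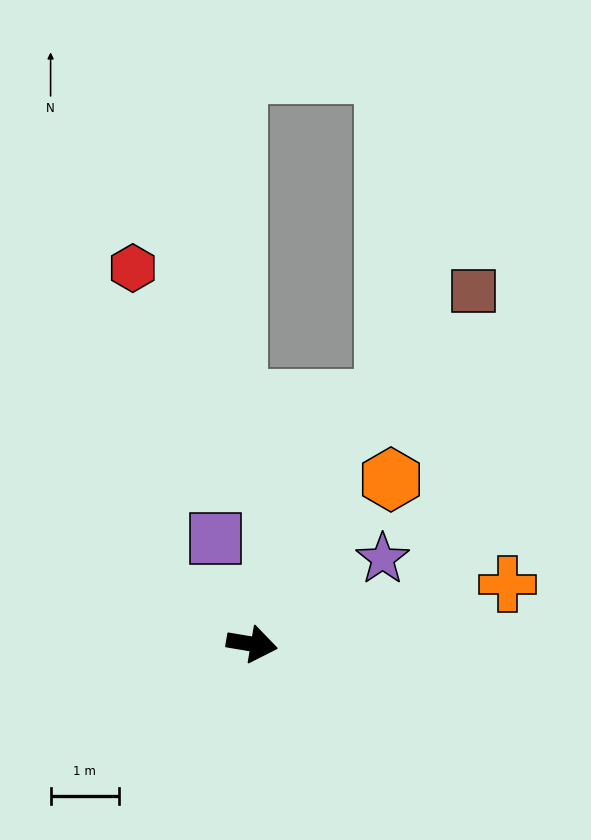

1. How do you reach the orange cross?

turn left 23°, forward 3.8 m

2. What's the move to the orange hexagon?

turn left 59°, forward 3.1 m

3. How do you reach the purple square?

turn left 118°, forward 1.6 m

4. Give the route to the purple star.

turn left 43°, forward 2.3 m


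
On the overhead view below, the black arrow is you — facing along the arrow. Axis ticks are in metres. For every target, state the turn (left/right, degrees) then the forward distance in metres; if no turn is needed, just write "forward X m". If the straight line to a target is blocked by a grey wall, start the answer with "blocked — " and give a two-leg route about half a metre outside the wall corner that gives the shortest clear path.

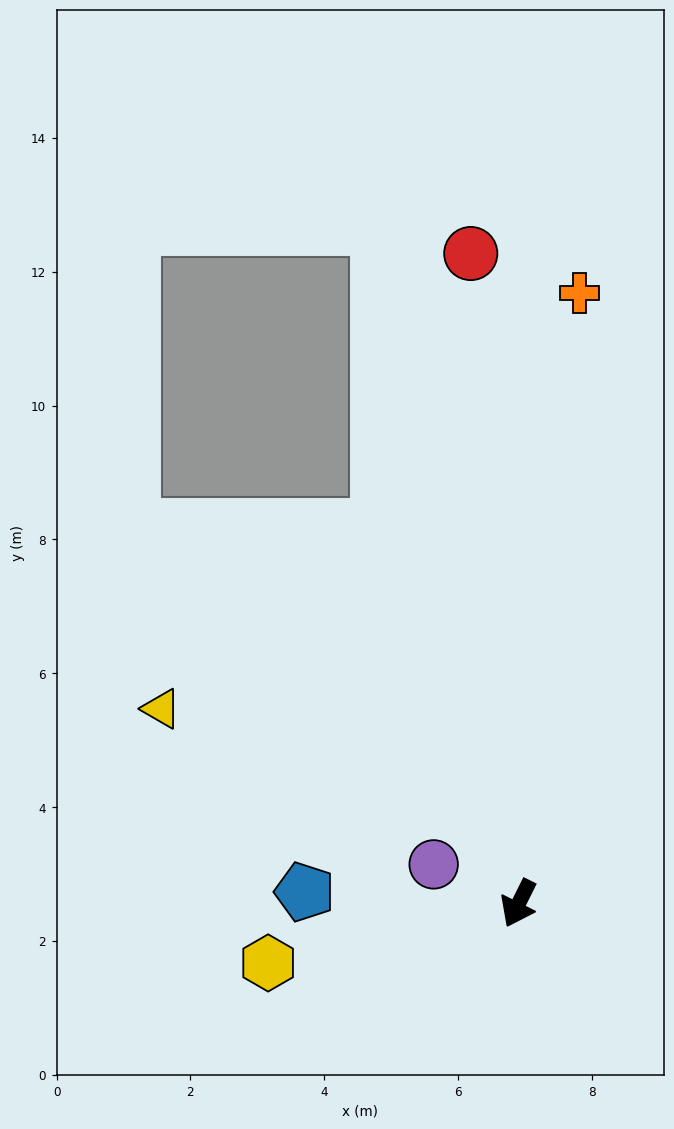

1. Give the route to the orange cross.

turn right 159°, forward 9.2 m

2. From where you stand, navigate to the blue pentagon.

turn right 67°, forward 3.2 m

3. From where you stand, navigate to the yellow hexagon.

turn right 50°, forward 3.8 m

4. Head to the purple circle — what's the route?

turn right 88°, forward 1.4 m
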